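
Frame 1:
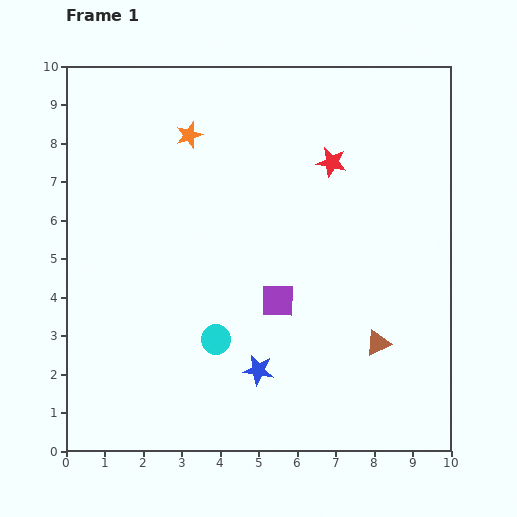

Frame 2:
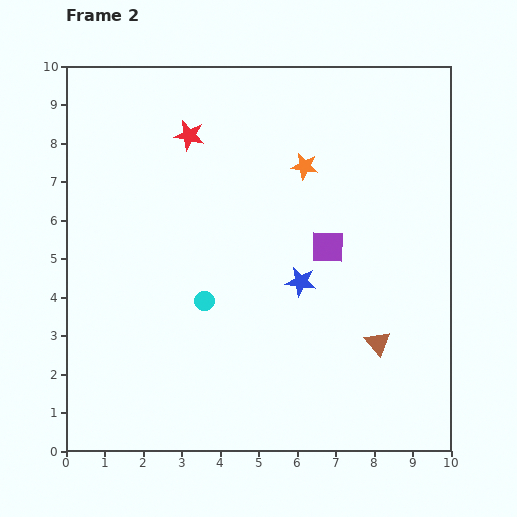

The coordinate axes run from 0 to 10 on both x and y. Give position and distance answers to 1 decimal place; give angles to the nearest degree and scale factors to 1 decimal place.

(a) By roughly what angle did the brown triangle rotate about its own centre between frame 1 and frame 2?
43° counter-clockwise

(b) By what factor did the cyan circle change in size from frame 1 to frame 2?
0.7×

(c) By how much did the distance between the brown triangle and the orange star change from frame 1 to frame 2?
-2.3

Distance in frame 1: 7.3. Distance in frame 2: 5.0.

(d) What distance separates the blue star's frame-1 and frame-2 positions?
2.5

The blue star moved from (5.0, 2.1) to (6.1, 4.4), a distance of √(1.1² + 2.3²) ≈ 2.5.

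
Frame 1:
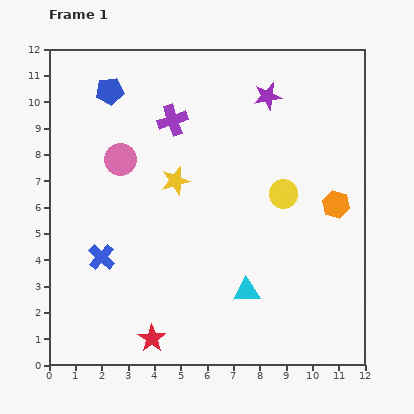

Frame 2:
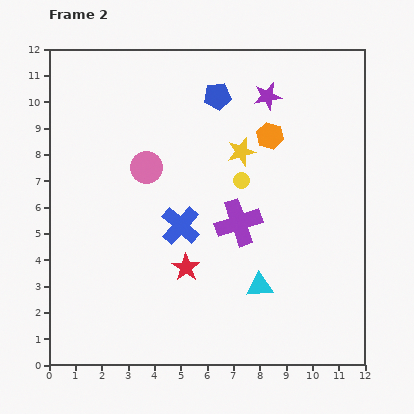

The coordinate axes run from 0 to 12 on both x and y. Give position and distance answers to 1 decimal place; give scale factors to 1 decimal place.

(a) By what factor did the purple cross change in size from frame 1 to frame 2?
1.5×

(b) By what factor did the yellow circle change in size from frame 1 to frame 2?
0.6×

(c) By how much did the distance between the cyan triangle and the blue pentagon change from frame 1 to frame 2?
-1.8

Distance in frame 1: 9.2. Distance in frame 2: 7.4.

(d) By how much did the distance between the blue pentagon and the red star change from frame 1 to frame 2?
-2.9

Distance in frame 1: 9.5. Distance in frame 2: 6.6.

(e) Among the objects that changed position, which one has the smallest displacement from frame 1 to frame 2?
the cyan triangle

(moved 0.5)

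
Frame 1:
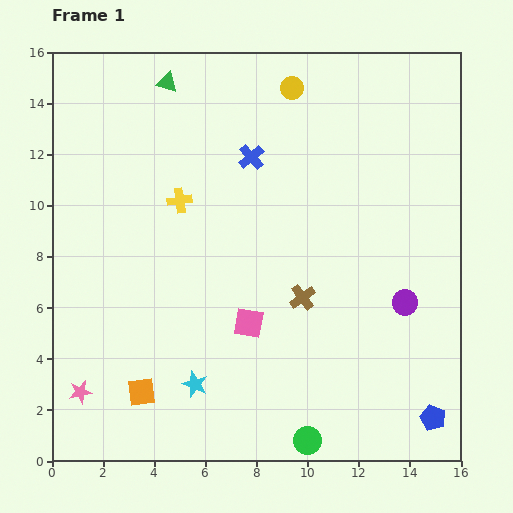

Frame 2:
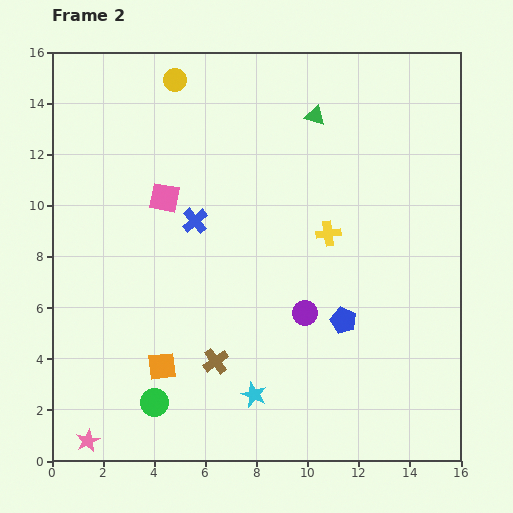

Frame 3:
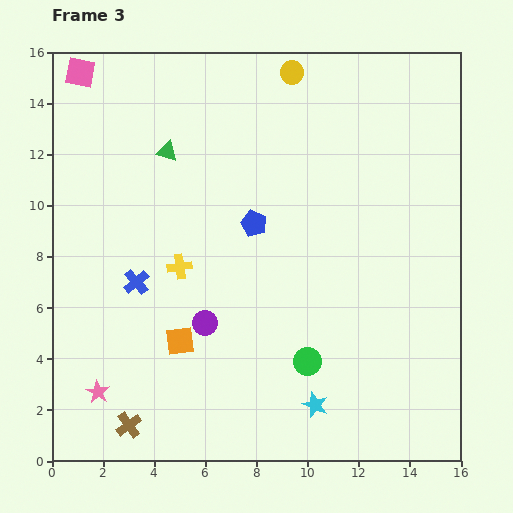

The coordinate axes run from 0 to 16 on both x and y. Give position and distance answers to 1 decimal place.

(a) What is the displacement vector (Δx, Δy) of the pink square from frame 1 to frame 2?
(-3.3, 4.9)

The pink square was at (7.7, 5.4) in frame 1 and (4.4, 10.3) in frame 2.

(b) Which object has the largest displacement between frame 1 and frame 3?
the pink square

(moved 11.8; next 10.3)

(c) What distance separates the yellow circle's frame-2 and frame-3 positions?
4.6

The yellow circle moved from (4.8, 14.9) to (9.4, 15.2), a distance of √(4.6² + 0.3²) ≈ 4.6.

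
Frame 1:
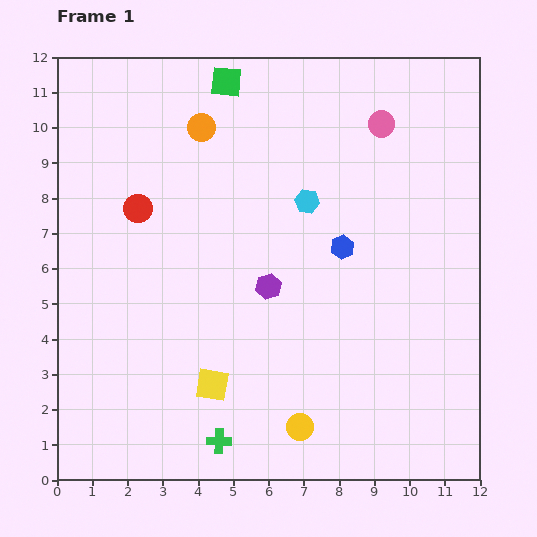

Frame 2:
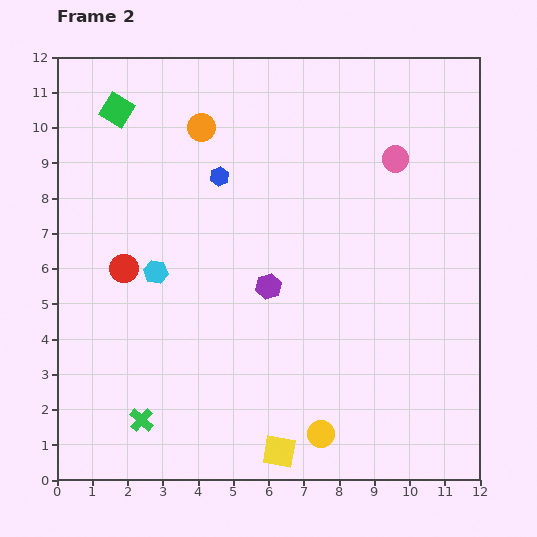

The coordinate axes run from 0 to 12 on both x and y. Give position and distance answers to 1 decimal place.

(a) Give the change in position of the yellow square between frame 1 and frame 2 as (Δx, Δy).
(1.9, -1.9)

The yellow square was at (4.4, 2.7) in frame 1 and (6.3, 0.8) in frame 2.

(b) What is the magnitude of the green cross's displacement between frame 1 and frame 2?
2.3

The green cross moved from (4.6, 1.1) to (2.4, 1.7), a distance of √(2.2² + 0.6²) ≈ 2.3.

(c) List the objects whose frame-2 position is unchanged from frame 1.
the purple hexagon, the orange circle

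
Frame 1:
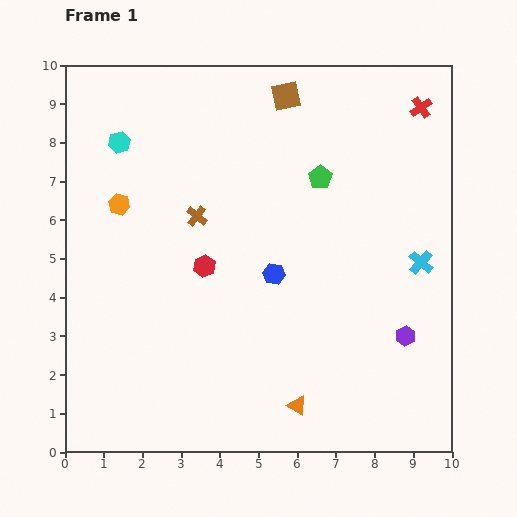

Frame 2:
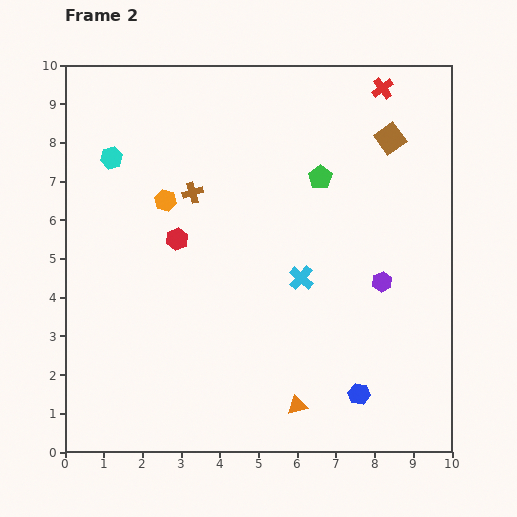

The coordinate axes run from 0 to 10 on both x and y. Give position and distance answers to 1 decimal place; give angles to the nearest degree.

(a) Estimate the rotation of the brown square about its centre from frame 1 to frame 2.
24° counter-clockwise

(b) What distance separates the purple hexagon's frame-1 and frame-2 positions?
1.5

The purple hexagon moved from (8.8, 3.0) to (8.2, 4.4), a distance of √(0.6² + 1.4²) ≈ 1.5.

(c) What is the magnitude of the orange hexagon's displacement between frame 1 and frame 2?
1.2

The orange hexagon moved from (1.4, 6.4) to (2.6, 6.5), a distance of √(1.2² + 0.1²) ≈ 1.2.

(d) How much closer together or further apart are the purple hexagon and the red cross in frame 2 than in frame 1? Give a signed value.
-0.9

Distance in frame 1: 5.9. Distance in frame 2: 5.0.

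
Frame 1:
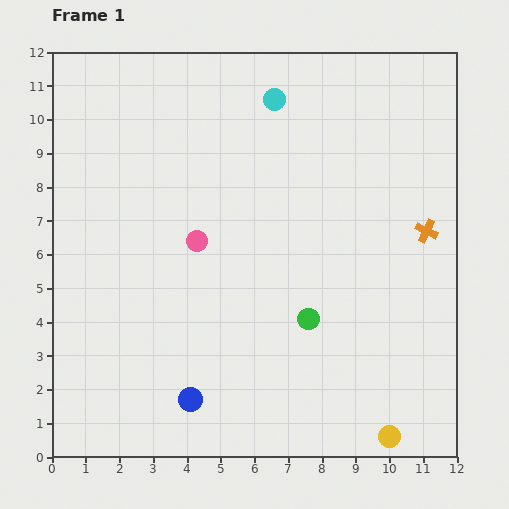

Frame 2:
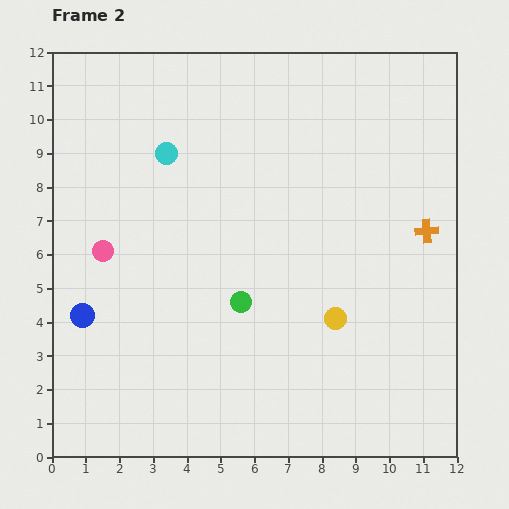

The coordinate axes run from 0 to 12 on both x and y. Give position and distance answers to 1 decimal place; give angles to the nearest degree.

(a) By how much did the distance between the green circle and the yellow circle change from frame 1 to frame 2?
-1.4

Distance in frame 1: 4.2. Distance in frame 2: 2.8.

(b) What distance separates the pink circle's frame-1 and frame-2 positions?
2.8

The pink circle moved from (4.3, 6.4) to (1.5, 6.1), a distance of √(2.8² + 0.3²) ≈ 2.8.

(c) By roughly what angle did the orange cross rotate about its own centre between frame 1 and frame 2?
30° counter-clockwise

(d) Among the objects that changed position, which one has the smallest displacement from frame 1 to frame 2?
the green circle

(moved 2.1)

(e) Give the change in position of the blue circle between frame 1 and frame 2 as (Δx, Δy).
(-3.2, 2.5)

The blue circle was at (4.1, 1.7) in frame 1 and (0.9, 4.2) in frame 2.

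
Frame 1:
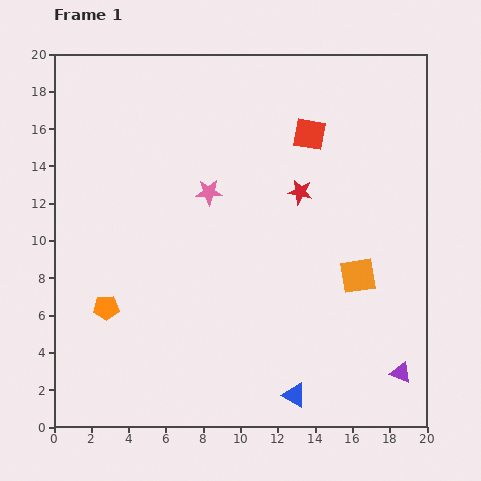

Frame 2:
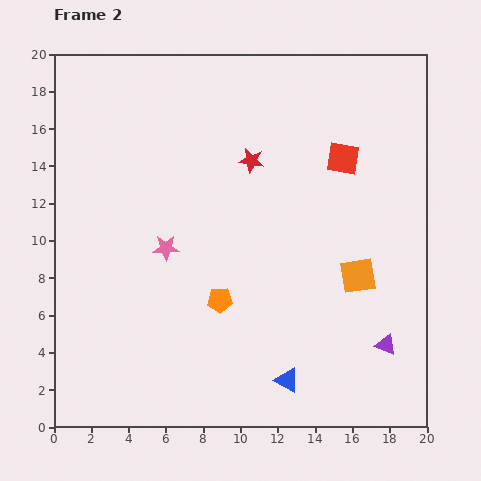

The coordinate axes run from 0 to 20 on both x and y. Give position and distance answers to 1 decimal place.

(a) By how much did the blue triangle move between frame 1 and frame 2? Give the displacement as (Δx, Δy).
(-0.4, 0.8)

The blue triangle was at (12.9, 1.7) in frame 1 and (12.5, 2.5) in frame 2.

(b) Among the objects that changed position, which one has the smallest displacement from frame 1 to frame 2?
the blue triangle

(moved 0.9)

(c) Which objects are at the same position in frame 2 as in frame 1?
the orange square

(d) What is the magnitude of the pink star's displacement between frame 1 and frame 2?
3.8

The pink star moved from (8.3, 12.6) to (6.0, 9.6), a distance of √(2.3² + 3.0²) ≈ 3.8.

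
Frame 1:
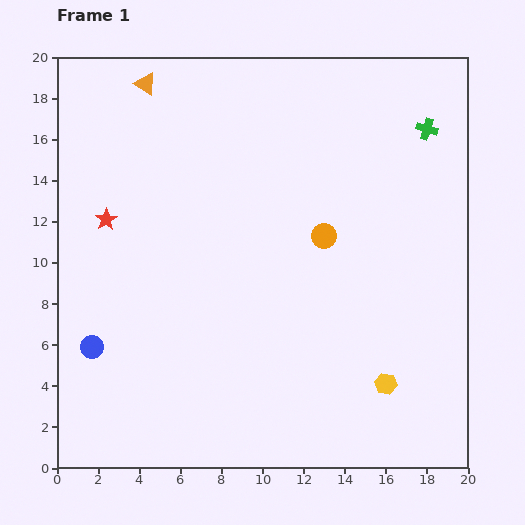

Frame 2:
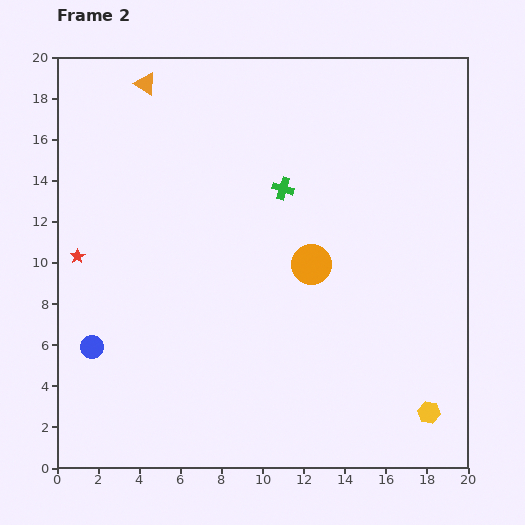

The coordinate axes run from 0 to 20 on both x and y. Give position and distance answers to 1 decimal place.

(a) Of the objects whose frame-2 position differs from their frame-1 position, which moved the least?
the orange circle

(moved 1.5)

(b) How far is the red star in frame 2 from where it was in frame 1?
2.3

The red star moved from (2.4, 12.1) to (1.0, 10.3), a distance of √(1.4² + 1.8²) ≈ 2.3.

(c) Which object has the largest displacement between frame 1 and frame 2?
the green cross

(moved 7.6; next 2.5)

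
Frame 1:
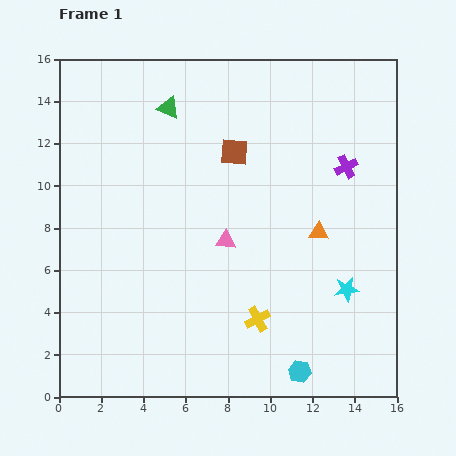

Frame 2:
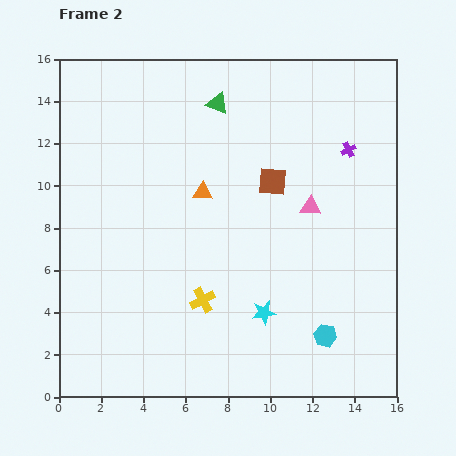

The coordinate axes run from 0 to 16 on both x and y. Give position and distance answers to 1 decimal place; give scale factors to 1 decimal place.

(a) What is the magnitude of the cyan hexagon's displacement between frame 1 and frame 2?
2.1

The cyan hexagon moved from (11.4, 1.2) to (12.6, 2.9), a distance of √(1.2² + 1.7²) ≈ 2.1.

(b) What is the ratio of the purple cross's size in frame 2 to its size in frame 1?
0.7×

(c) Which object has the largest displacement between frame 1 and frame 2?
the orange triangle

(moved 5.8; next 4.3)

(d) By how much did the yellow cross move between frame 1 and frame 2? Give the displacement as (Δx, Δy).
(-2.6, 0.9)

The yellow cross was at (9.4, 3.7) in frame 1 and (6.8, 4.6) in frame 2.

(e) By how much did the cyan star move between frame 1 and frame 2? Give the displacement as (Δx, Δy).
(-3.9, -1.1)

The cyan star was at (13.6, 5.1) in frame 1 and (9.7, 4.0) in frame 2.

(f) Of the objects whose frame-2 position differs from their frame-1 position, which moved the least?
the purple cross

(moved 0.8)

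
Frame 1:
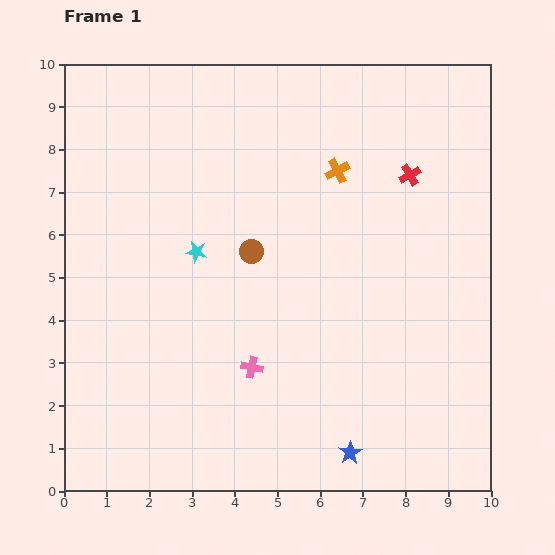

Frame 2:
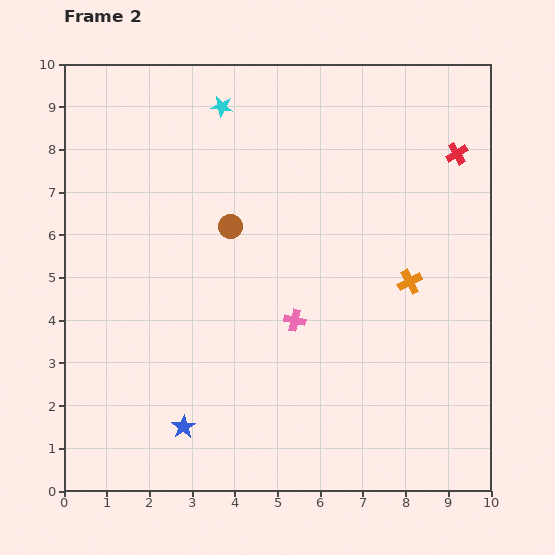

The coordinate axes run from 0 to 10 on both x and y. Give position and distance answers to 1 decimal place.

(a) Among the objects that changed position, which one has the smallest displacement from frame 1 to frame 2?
the brown circle

(moved 0.8)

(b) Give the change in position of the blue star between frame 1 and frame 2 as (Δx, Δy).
(-3.9, 0.6)

The blue star was at (6.7, 0.9) in frame 1 and (2.8, 1.5) in frame 2.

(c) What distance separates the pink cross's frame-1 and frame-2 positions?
1.5

The pink cross moved from (4.4, 2.9) to (5.4, 4.0), a distance of √(1.0² + 1.1²) ≈ 1.5.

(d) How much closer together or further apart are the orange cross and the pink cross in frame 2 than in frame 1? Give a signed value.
-2.2

Distance in frame 1: 5.0. Distance in frame 2: 2.8.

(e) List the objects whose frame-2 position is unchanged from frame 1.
none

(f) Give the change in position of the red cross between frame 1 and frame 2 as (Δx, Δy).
(1.1, 0.5)

The red cross was at (8.1, 7.4) in frame 1 and (9.2, 7.9) in frame 2.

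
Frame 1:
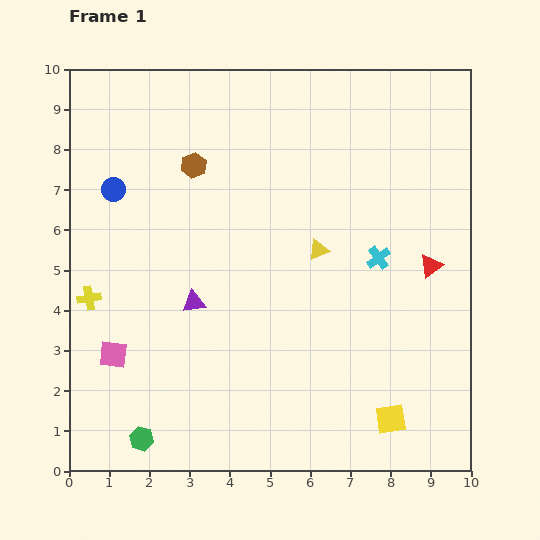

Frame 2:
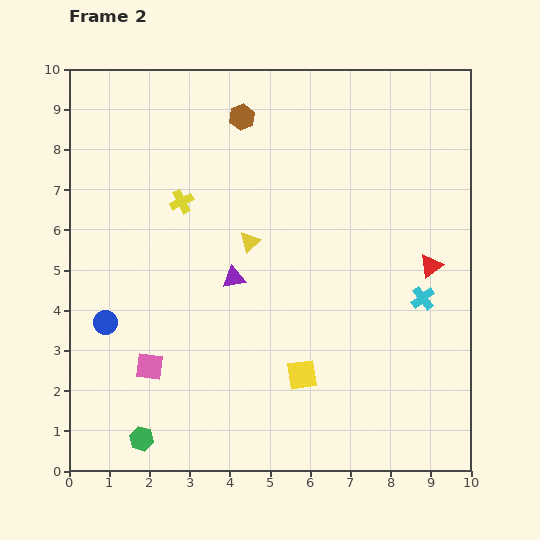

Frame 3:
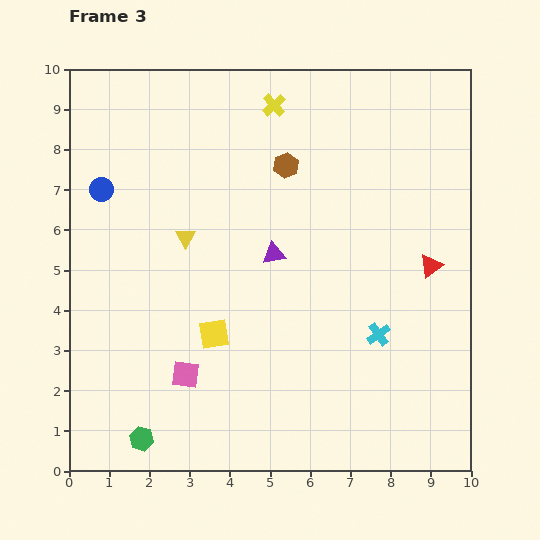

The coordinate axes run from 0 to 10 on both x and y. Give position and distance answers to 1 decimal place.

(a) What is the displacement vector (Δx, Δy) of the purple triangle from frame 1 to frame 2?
(1.0, 0.6)

The purple triangle was at (3.1, 4.2) in frame 1 and (4.1, 4.8) in frame 2.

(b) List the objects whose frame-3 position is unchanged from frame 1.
the red triangle, the green hexagon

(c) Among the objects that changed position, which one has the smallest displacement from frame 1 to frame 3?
the blue circle

(moved 0.3)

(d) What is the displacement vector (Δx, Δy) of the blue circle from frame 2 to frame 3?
(-0.1, 3.3)

The blue circle was at (0.9, 3.7) in frame 2 and (0.8, 7.0) in frame 3.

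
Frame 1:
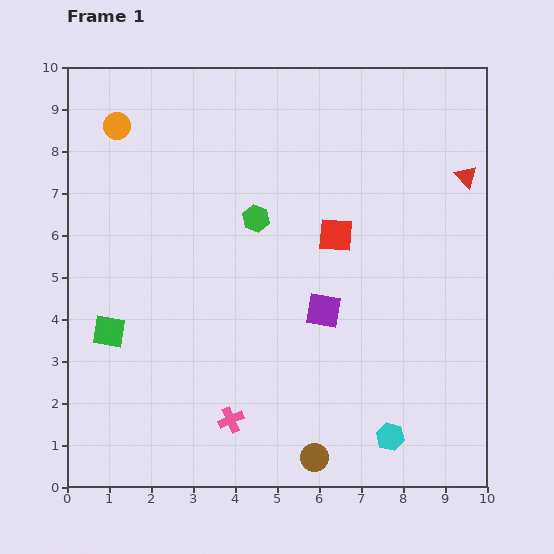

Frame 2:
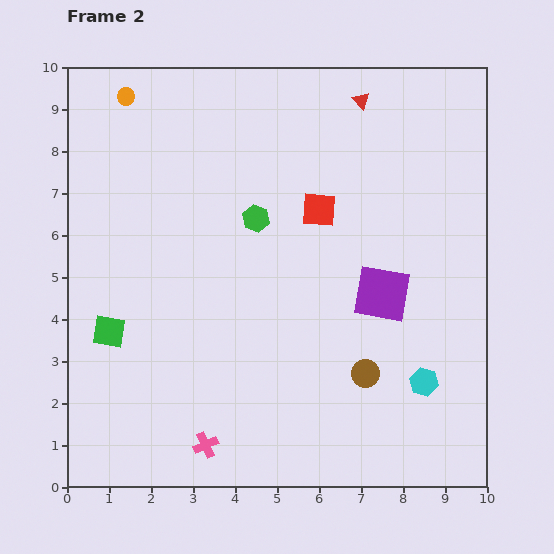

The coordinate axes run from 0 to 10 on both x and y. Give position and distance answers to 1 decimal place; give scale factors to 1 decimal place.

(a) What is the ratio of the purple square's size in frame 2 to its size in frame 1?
1.6×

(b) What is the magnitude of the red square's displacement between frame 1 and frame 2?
0.7

The red square moved from (6.4, 6.0) to (6.0, 6.6), a distance of √(0.4² + 0.6²) ≈ 0.7.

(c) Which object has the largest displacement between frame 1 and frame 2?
the red triangle

(moved 3.1; next 2.3)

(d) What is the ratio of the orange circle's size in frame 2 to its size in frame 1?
0.7×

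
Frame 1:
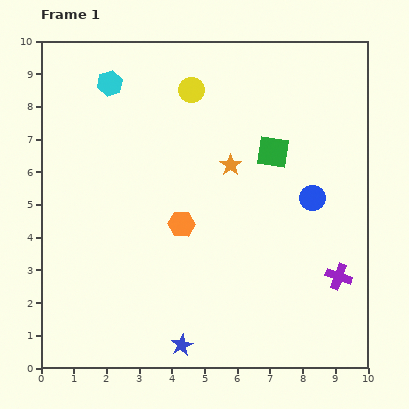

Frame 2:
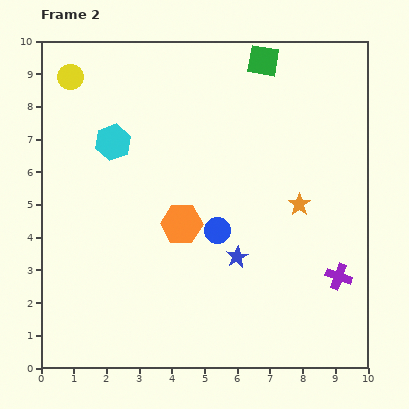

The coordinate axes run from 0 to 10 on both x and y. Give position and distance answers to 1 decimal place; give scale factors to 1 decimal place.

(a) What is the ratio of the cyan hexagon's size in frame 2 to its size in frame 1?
1.4×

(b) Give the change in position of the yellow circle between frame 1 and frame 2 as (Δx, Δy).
(-3.7, 0.4)

The yellow circle was at (4.6, 8.5) in frame 1 and (0.9, 8.9) in frame 2.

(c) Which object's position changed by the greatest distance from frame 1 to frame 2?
the yellow circle

(moved 3.7; next 3.2)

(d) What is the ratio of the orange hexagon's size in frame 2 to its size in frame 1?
1.6×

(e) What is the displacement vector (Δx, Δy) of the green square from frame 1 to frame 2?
(-0.3, 2.8)

The green square was at (7.1, 6.6) in frame 1 and (6.8, 9.4) in frame 2.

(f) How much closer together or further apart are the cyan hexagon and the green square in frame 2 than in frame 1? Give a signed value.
-0.2

Distance in frame 1: 5.4. Distance in frame 2: 5.2.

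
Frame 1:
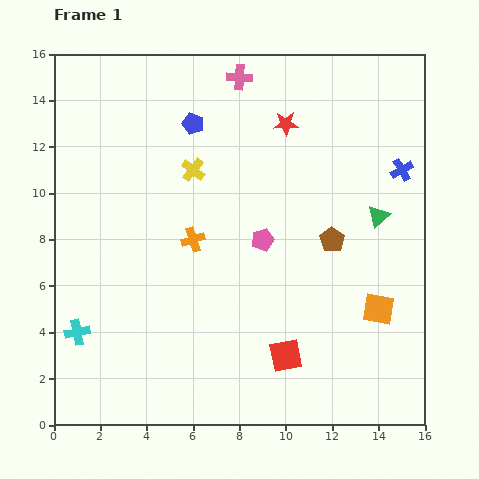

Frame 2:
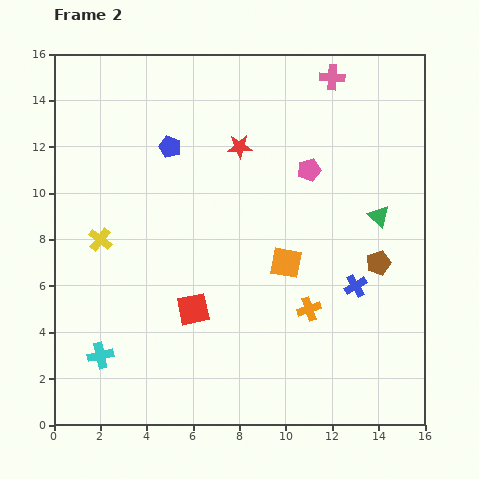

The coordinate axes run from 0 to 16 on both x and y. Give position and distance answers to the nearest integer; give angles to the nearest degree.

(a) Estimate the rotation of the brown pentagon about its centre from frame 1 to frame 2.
18° clockwise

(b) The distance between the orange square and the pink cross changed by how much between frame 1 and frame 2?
-4

Distance in frame 1: 12. Distance in frame 2: 8.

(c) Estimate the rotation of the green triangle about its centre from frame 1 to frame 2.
34° counter-clockwise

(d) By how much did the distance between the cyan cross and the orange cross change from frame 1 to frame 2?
+3

Distance in frame 1: 6. Distance in frame 2: 9.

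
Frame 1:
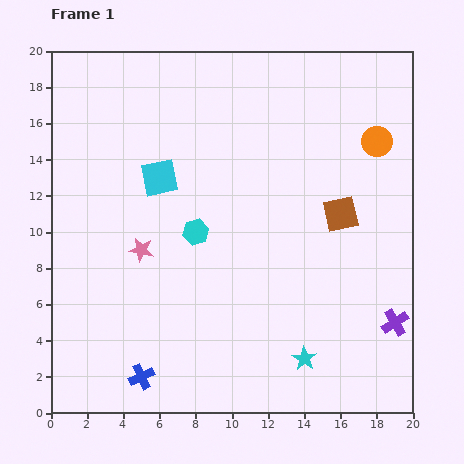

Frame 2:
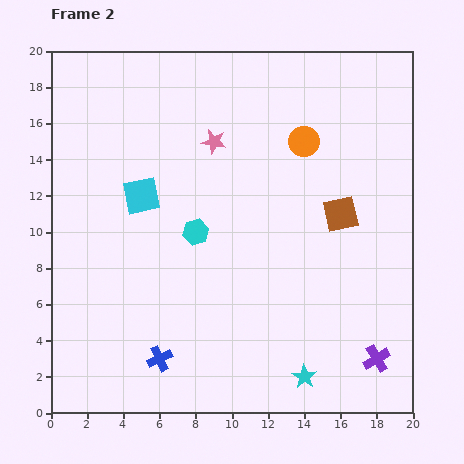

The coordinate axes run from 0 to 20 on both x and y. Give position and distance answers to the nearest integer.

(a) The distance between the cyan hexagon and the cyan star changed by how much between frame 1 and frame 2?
+1

Distance in frame 1: 9. Distance in frame 2: 10.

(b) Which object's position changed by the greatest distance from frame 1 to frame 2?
the pink star

(moved 7; next 4)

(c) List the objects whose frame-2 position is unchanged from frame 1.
the cyan hexagon, the brown square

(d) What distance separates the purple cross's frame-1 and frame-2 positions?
2

The purple cross moved from (19, 5) to (18, 3), a distance of √(1² + 2²) ≈ 2.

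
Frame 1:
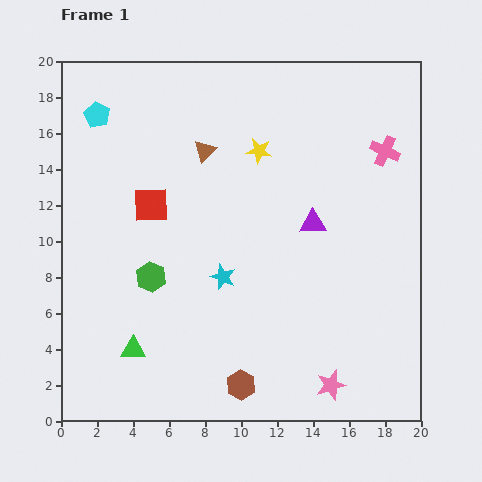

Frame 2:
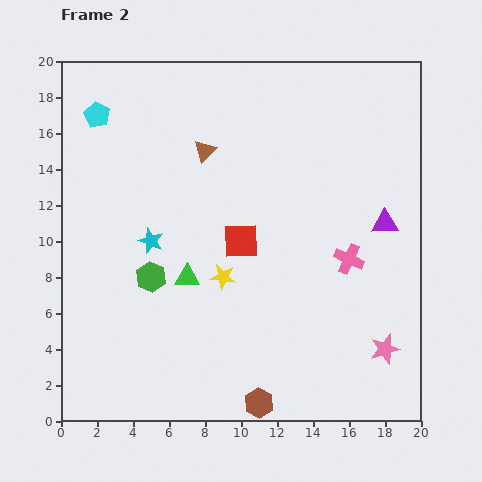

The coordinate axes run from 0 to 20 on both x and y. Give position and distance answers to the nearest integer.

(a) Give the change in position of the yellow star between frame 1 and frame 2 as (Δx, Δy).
(-2, -7)

The yellow star was at (11, 15) in frame 1 and (9, 8) in frame 2.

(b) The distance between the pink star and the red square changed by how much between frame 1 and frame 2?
-4

Distance in frame 1: 14. Distance in frame 2: 10.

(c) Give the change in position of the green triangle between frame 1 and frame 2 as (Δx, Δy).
(3, 4)

The green triangle was at (4, 4) in frame 1 and (7, 8) in frame 2.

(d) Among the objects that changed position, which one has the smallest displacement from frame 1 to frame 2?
the brown hexagon

(moved 1)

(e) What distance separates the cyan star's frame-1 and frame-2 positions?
4

The cyan star moved from (9, 8) to (5, 10), a distance of √(4² + 2²) ≈ 4.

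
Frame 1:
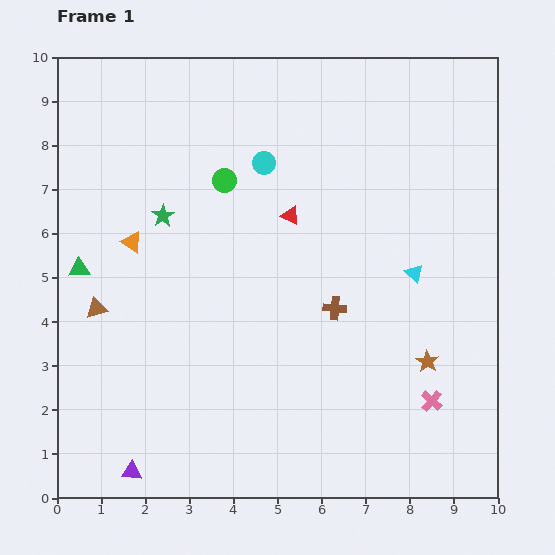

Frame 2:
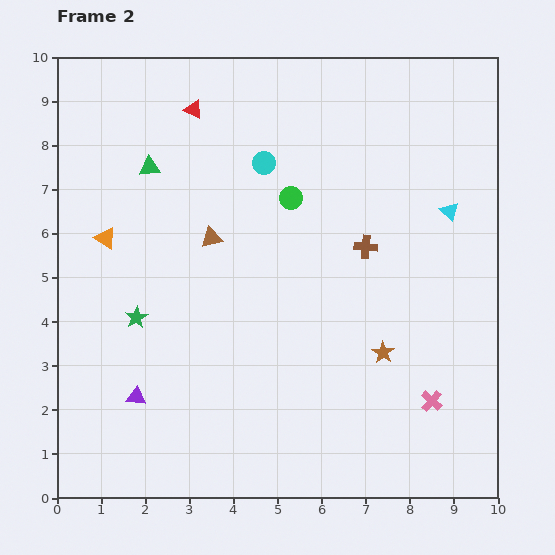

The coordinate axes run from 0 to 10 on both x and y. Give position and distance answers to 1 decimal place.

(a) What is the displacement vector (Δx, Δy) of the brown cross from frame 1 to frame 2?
(0.7, 1.4)

The brown cross was at (6.3, 4.3) in frame 1 and (7.0, 5.7) in frame 2.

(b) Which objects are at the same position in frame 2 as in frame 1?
the cyan circle, the pink cross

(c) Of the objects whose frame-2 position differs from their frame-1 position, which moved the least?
the orange triangle

(moved 0.6)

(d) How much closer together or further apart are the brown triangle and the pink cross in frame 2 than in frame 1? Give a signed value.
-1.7

Distance in frame 1: 7.9. Distance in frame 2: 6.2.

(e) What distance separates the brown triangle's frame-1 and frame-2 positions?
3.1

The brown triangle moved from (0.9, 4.3) to (3.5, 5.9), a distance of √(2.6² + 1.6²) ≈ 3.1.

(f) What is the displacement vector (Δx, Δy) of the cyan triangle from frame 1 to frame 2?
(0.8, 1.4)

The cyan triangle was at (8.1, 5.1) in frame 1 and (8.9, 6.5) in frame 2.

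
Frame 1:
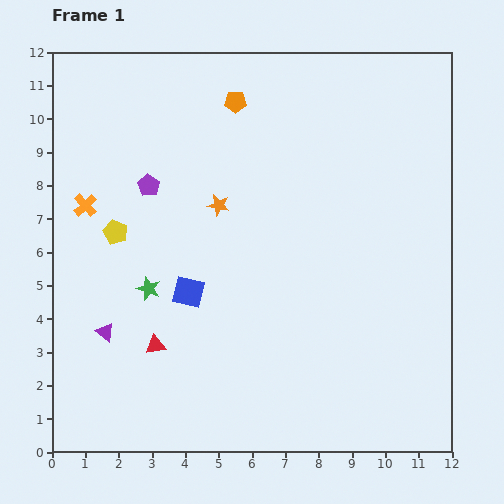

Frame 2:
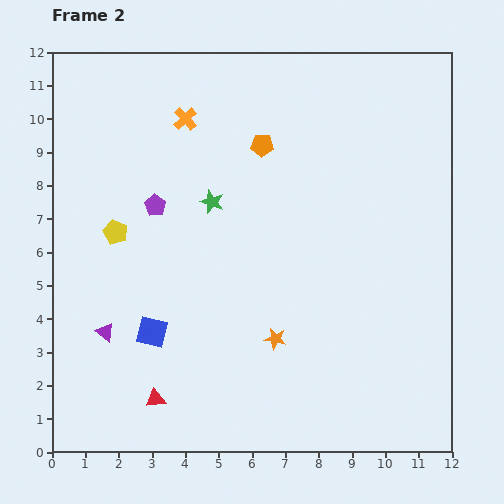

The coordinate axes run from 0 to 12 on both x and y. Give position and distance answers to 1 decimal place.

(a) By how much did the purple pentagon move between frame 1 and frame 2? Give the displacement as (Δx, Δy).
(0.2, -0.6)

The purple pentagon was at (2.9, 8.0) in frame 1 and (3.1, 7.4) in frame 2.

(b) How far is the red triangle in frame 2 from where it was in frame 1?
1.6

The red triangle moved from (3.1, 3.2) to (3.1, 1.6), a distance of √(0.0² + 1.6²) ≈ 1.6.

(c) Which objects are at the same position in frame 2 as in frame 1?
the yellow pentagon, the purple triangle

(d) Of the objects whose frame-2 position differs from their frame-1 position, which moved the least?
the purple pentagon

(moved 0.6)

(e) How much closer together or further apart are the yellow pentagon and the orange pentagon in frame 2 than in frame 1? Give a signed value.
-0.2

Distance in frame 1: 5.3. Distance in frame 2: 5.1.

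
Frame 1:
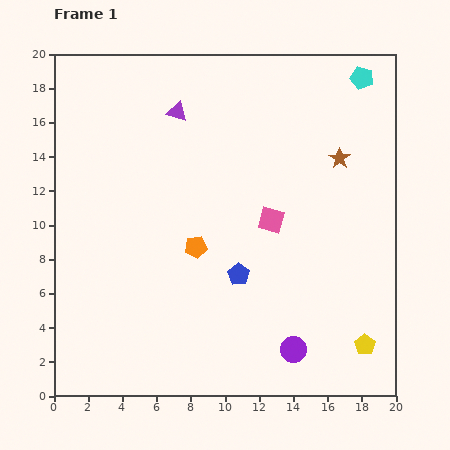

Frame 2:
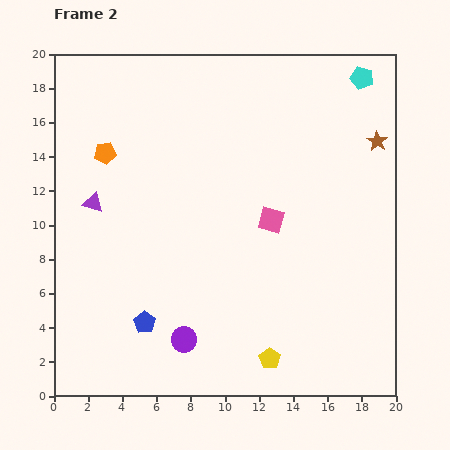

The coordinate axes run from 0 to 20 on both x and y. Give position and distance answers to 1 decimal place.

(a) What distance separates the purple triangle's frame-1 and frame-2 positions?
7.2

The purple triangle moved from (7.2, 16.6) to (2.3, 11.3), a distance of √(4.9² + 5.3²) ≈ 7.2.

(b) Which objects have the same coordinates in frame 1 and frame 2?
the cyan pentagon, the pink square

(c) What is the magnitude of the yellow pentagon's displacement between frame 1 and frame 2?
5.7

The yellow pentagon moved from (18.2, 3.0) to (12.6, 2.2), a distance of √(5.6² + 0.8²) ≈ 5.7.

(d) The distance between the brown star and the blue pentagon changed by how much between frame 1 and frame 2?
+8.2

Distance in frame 1: 9.0. Distance in frame 2: 17.2.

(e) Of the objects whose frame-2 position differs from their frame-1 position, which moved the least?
the brown star

(moved 2.4)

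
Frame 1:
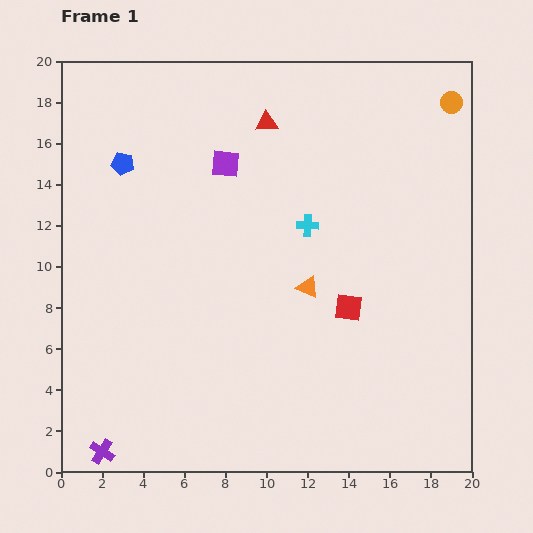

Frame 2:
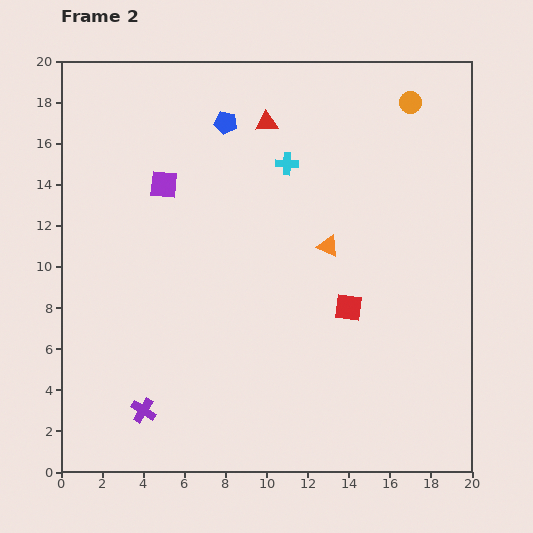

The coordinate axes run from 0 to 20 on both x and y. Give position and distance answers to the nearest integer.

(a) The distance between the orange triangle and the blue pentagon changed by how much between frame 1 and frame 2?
-3

Distance in frame 1: 11. Distance in frame 2: 8.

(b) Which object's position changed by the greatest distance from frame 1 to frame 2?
the blue pentagon

(moved 5; next 3)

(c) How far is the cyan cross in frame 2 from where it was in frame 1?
3

The cyan cross moved from (12, 12) to (11, 15), a distance of √(1² + 3²) ≈ 3.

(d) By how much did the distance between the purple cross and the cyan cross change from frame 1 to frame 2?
-1

Distance in frame 1: 15. Distance in frame 2: 14.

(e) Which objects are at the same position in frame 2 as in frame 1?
the red square, the red triangle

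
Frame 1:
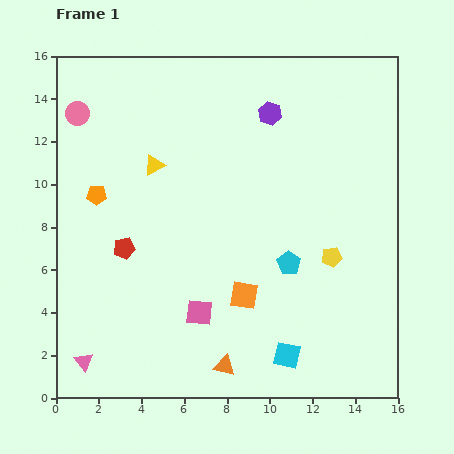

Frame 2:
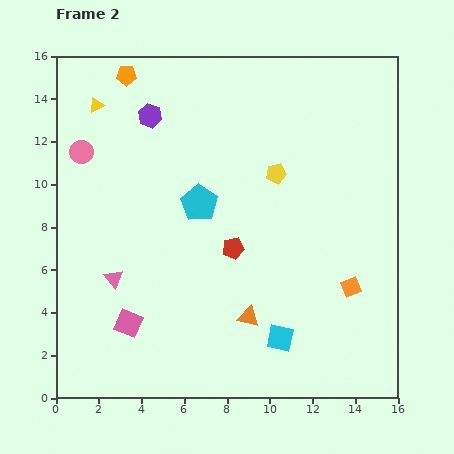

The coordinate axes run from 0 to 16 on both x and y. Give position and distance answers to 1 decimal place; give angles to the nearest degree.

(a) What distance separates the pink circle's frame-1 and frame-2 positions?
1.8

The pink circle moved from (1.0, 13.3) to (1.2, 11.5), a distance of √(0.2² + 1.8²) ≈ 1.8.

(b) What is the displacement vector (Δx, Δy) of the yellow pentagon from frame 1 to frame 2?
(-2.6, 3.9)

The yellow pentagon was at (12.9, 6.6) in frame 1 and (10.3, 10.5) in frame 2.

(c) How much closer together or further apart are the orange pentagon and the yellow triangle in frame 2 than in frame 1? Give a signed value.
-1.0

Distance in frame 1: 3.0. Distance in frame 2: 2.0.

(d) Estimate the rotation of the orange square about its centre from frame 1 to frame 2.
32° counter-clockwise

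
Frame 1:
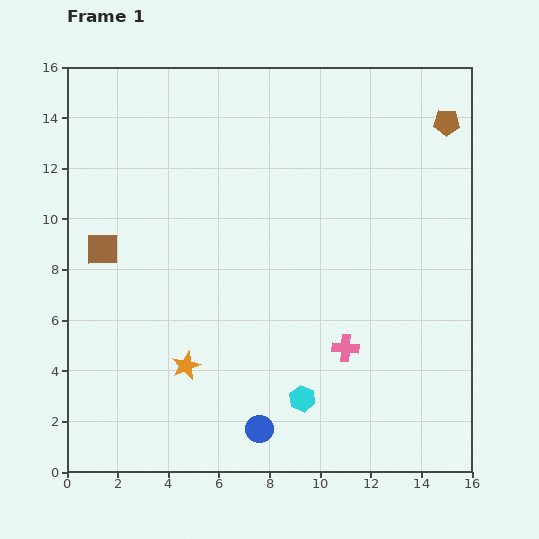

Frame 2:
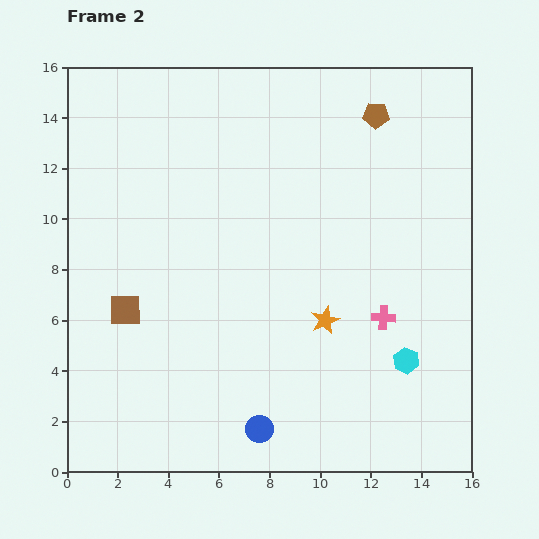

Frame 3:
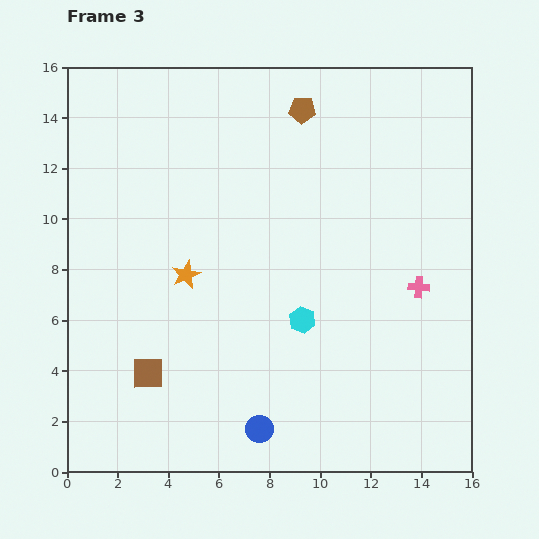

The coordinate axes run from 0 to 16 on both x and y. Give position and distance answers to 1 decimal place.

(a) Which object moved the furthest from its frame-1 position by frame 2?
the orange star

(moved 5.8; next 4.4)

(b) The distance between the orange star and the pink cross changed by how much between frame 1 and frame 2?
-4.0

Distance in frame 1: 6.3. Distance in frame 2: 2.3.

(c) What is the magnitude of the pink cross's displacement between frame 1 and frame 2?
1.9

The pink cross moved from (11.0, 4.9) to (12.5, 6.1), a distance of √(1.5² + 1.2²) ≈ 1.9.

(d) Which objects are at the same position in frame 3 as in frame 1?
the blue circle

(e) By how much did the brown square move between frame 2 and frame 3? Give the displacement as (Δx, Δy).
(0.9, -2.5)

The brown square was at (2.3, 6.4) in frame 2 and (3.2, 3.9) in frame 3.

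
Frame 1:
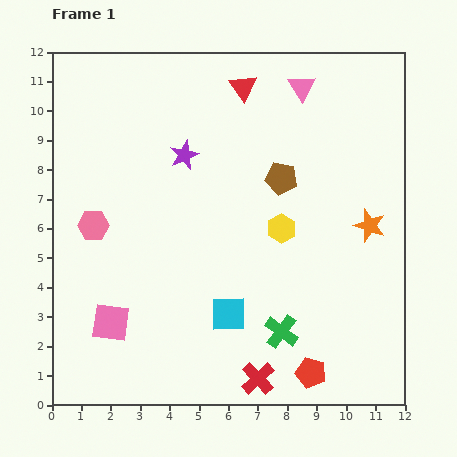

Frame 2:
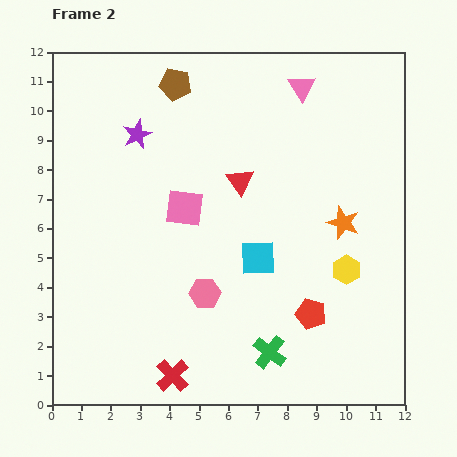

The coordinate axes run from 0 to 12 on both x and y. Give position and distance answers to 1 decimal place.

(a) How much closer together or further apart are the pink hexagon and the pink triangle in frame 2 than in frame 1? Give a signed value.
-0.8

Distance in frame 1: 8.5. Distance in frame 2: 7.7.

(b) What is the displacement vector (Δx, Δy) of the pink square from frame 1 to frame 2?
(2.5, 3.9)

The pink square was at (2.0, 2.8) in frame 1 and (4.5, 6.7) in frame 2.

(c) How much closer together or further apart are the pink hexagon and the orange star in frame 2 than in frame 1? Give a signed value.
-4.1

Distance in frame 1: 9.4. Distance in frame 2: 5.3.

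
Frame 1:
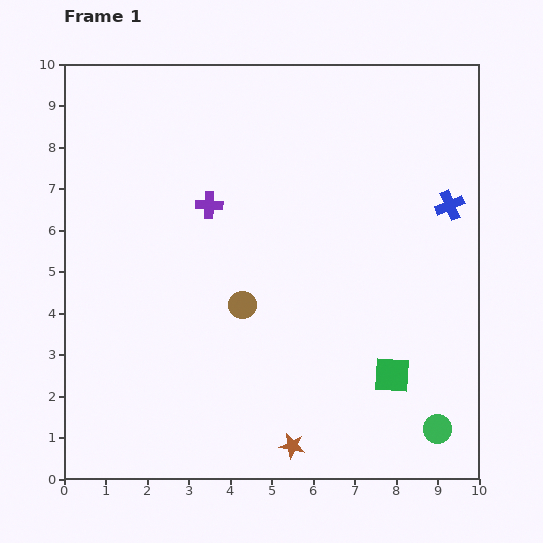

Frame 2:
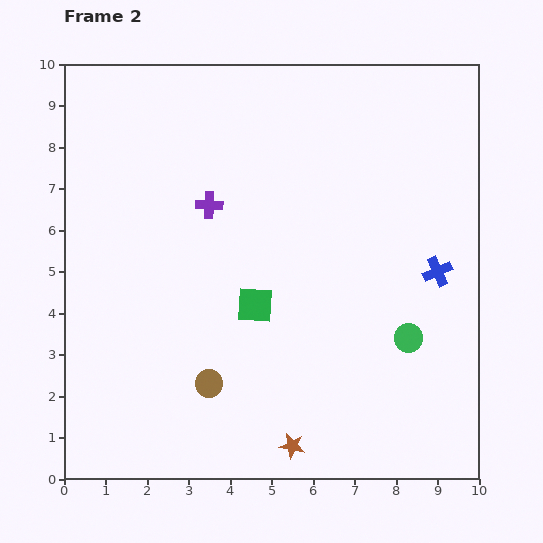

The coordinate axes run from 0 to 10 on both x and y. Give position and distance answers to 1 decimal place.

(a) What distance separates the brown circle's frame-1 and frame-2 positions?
2.1

The brown circle moved from (4.3, 4.2) to (3.5, 2.3), a distance of √(0.8² + 1.9²) ≈ 2.1.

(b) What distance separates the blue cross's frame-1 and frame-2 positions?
1.6

The blue cross moved from (9.3, 6.6) to (9.0, 5.0), a distance of √(0.3² + 1.6²) ≈ 1.6.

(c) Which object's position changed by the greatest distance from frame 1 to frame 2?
the green square

(moved 3.7; next 2.3)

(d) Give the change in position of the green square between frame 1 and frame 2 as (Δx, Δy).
(-3.3, 1.7)

The green square was at (7.9, 2.5) in frame 1 and (4.6, 4.2) in frame 2.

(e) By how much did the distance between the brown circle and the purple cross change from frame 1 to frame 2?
+1.8

Distance in frame 1: 2.5. Distance in frame 2: 4.3.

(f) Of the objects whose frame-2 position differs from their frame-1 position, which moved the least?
the blue cross

(moved 1.6)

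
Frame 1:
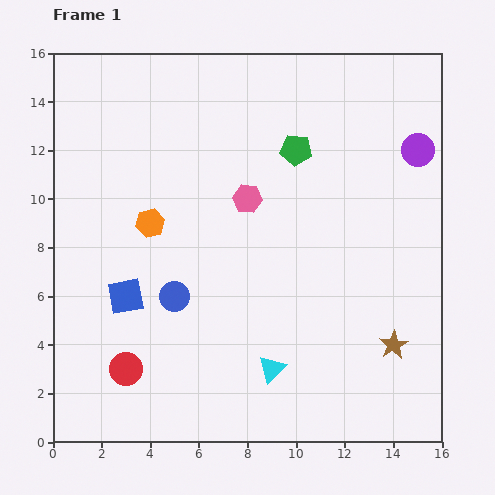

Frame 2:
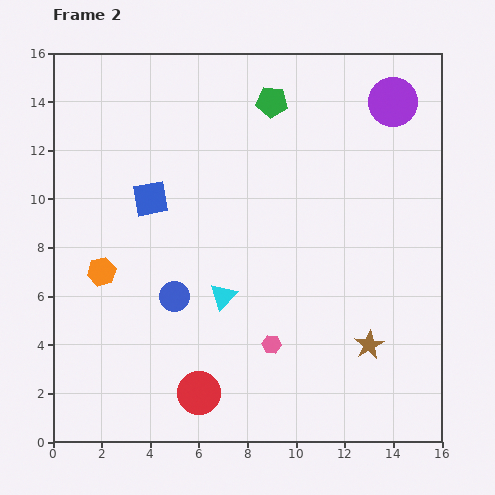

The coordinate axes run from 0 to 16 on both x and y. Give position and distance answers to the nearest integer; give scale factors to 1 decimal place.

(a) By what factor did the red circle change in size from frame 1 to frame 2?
1.3×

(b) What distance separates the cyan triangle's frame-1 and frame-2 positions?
4

The cyan triangle moved from (9, 3) to (7, 6), a distance of √(2² + 3²) ≈ 4.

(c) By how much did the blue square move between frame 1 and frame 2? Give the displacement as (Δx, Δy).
(1, 4)

The blue square was at (3, 6) in frame 1 and (4, 10) in frame 2.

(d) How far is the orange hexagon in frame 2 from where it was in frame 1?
3

The orange hexagon moved from (4, 9) to (2, 7), a distance of √(2² + 2²) ≈ 3.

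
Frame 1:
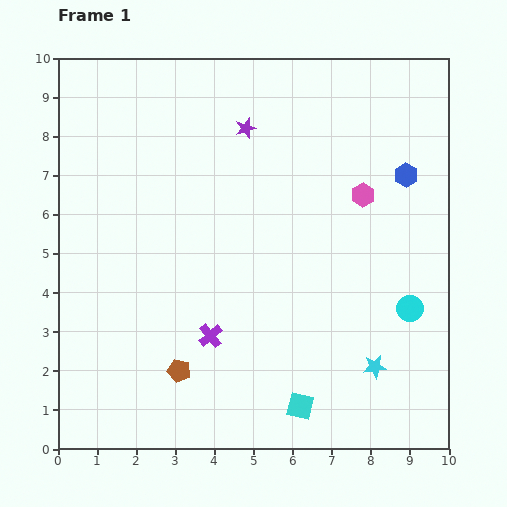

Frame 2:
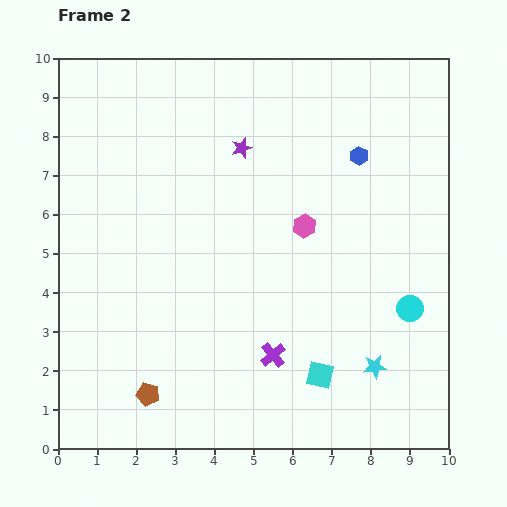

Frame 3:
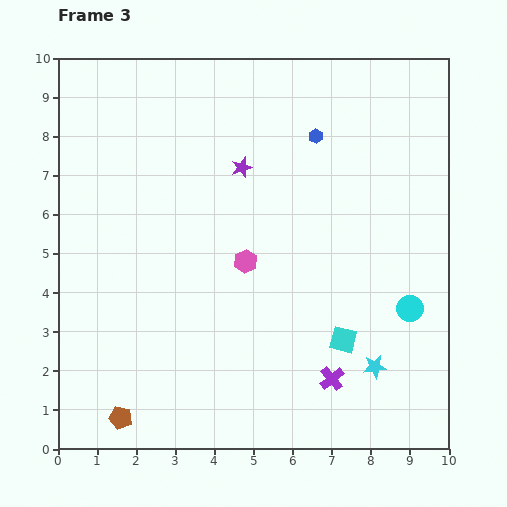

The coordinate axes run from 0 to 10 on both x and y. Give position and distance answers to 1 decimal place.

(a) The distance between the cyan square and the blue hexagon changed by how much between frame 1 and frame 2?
-0.8

Distance in frame 1: 6.5. Distance in frame 2: 5.7.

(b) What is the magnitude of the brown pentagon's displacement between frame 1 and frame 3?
1.9

The brown pentagon moved from (3.1, 2.0) to (1.6, 0.8), a distance of √(1.5² + 1.2²) ≈ 1.9.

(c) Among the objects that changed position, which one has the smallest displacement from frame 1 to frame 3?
the purple star

(moved 1.0)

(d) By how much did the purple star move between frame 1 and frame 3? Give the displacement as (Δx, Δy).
(-0.1, -1.0)

The purple star was at (4.8, 8.2) in frame 1 and (4.7, 7.2) in frame 3.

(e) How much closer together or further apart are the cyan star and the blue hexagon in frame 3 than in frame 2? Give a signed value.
+0.7

Distance in frame 2: 5.4. Distance in frame 3: 6.1.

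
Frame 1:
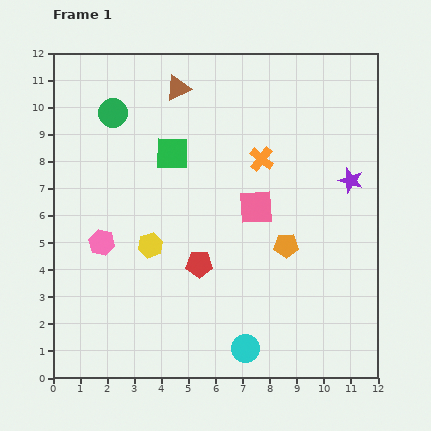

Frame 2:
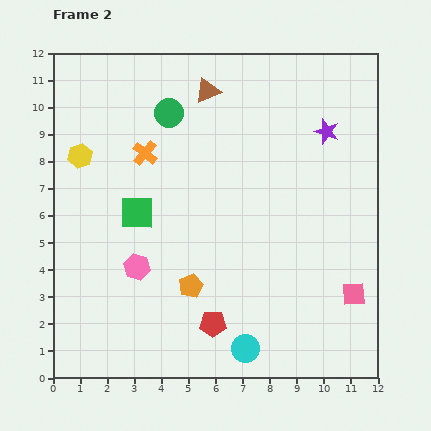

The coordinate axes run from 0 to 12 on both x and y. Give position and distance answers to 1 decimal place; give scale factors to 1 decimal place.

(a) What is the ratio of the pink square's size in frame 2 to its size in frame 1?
0.7×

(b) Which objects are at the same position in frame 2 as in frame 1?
the cyan circle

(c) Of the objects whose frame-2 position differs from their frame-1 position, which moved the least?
the brown triangle

(moved 1.1)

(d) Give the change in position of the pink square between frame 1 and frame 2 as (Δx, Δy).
(3.6, -3.2)

The pink square was at (7.5, 6.3) in frame 1 and (11.1, 3.1) in frame 2.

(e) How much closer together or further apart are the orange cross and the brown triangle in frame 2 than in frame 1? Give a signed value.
-0.7

Distance in frame 1: 4.0. Distance in frame 2: 3.3.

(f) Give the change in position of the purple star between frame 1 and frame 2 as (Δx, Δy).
(-0.9, 1.8)

The purple star was at (11.0, 7.3) in frame 1 and (10.1, 9.1) in frame 2.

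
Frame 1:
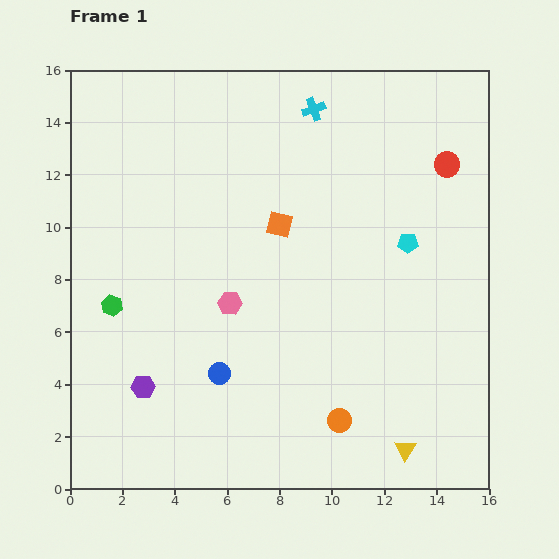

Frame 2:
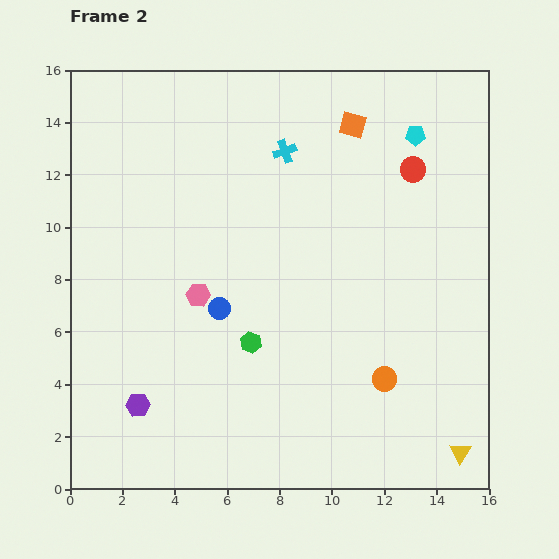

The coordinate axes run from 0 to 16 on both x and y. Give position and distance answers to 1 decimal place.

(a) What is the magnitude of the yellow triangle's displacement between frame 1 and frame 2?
2.1

The yellow triangle moved from (12.8, 1.5) to (14.9, 1.4), a distance of √(2.1² + 0.1²) ≈ 2.1.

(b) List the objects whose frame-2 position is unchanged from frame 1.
none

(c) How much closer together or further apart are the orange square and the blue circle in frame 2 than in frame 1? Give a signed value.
+2.6

Distance in frame 1: 6.1. Distance in frame 2: 8.7.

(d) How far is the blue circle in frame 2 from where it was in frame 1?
2.5

The blue circle moved from (5.7, 4.4) to (5.7, 6.9), a distance of √(0.0² + 2.5²) ≈ 2.5.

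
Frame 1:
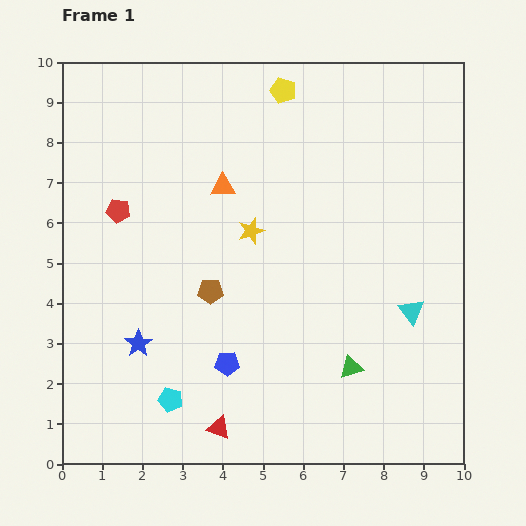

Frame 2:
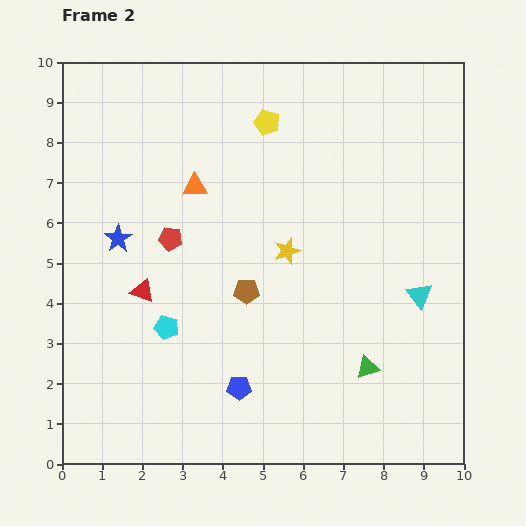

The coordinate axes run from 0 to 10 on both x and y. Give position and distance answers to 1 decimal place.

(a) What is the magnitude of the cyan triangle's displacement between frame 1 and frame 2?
0.4

The cyan triangle moved from (8.7, 3.8) to (8.9, 4.2), a distance of √(0.2² + 0.4²) ≈ 0.4.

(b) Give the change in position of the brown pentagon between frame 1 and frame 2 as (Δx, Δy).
(0.9, 0.0)

The brown pentagon was at (3.7, 4.3) in frame 1 and (4.6, 4.3) in frame 2.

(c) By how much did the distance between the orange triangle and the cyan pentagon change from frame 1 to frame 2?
-1.9

Distance in frame 1: 5.5. Distance in frame 2: 3.6.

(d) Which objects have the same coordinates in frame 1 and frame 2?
none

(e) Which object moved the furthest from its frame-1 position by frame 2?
the red triangle

(moved 3.9; next 2.6)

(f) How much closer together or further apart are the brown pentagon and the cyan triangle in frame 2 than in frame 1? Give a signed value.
-0.7

Distance in frame 1: 5.0. Distance in frame 2: 4.3.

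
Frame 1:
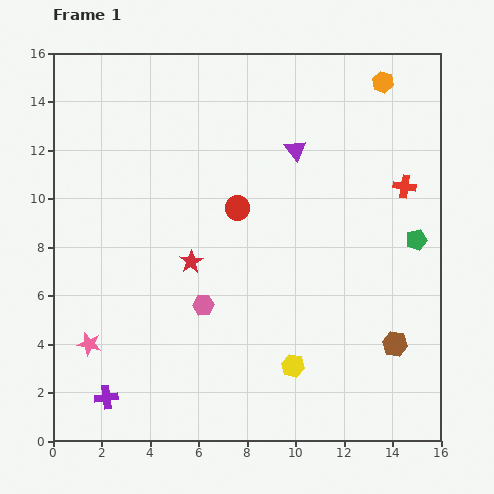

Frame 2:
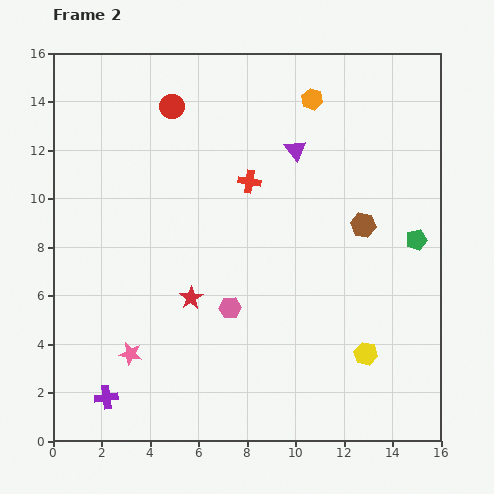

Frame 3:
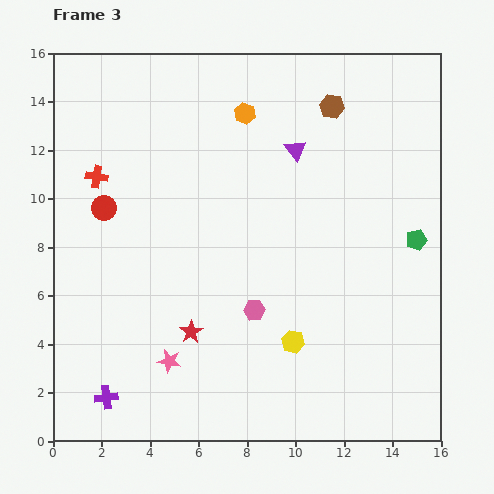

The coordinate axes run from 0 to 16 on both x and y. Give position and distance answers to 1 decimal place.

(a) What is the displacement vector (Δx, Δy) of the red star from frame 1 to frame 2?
(0.0, -1.5)

The red star was at (5.7, 7.4) in frame 1 and (5.7, 5.9) in frame 2.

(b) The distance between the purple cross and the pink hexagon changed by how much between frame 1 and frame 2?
+0.8

Distance in frame 1: 5.5. Distance in frame 2: 6.3.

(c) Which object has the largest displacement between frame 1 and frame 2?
the red cross

(moved 6.4; next 5.1)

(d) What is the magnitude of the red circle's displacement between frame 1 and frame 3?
5.5

The red circle moved from (7.6, 9.6) to (2.1, 9.6), a distance of √(5.5² + 0.0²) ≈ 5.5.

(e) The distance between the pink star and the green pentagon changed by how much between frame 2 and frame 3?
-1.3

Distance in frame 2: 12.7. Distance in frame 3: 11.4.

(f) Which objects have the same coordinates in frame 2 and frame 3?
the purple cross, the purple triangle, the green pentagon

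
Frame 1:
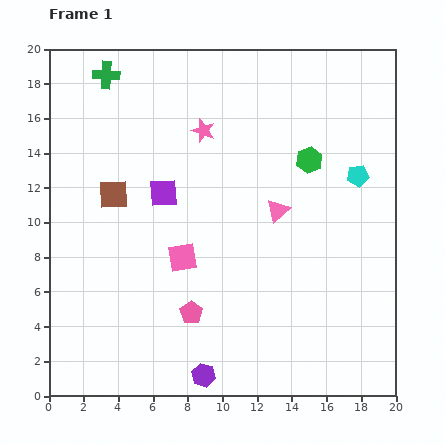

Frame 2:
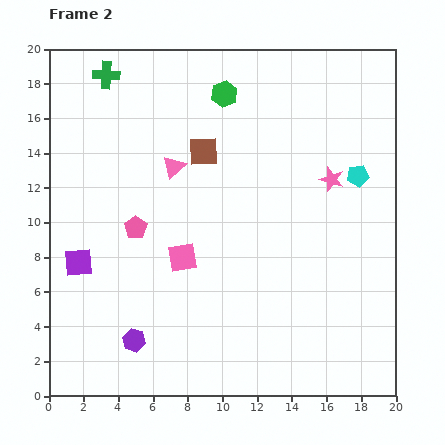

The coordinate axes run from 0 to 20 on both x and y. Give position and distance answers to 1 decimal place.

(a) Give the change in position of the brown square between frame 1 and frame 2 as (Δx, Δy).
(5.2, 2.5)

The brown square was at (3.7, 11.6) in frame 1 and (8.9, 14.1) in frame 2.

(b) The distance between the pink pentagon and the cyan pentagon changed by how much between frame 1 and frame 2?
+0.7

Distance in frame 1: 12.4. Distance in frame 2: 13.1.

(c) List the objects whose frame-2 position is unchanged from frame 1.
the pink square, the cyan pentagon, the green cross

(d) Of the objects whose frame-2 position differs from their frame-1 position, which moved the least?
the purple hexagon

(moved 4.5)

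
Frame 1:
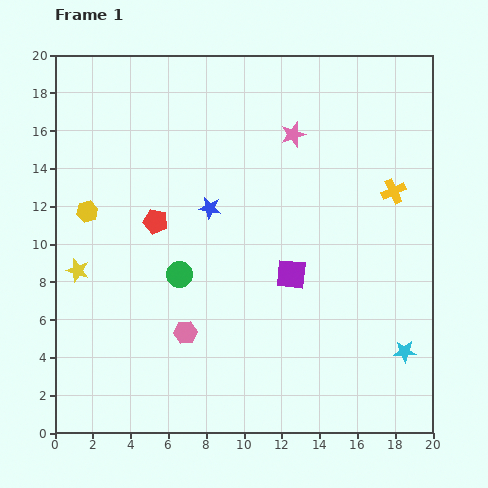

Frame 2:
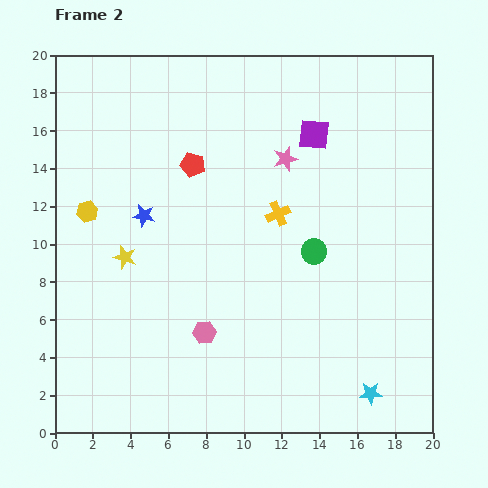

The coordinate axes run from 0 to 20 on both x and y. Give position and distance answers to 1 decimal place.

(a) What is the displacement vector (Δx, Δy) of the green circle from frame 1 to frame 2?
(7.1, 1.2)

The green circle was at (6.6, 8.4) in frame 1 and (13.7, 9.6) in frame 2.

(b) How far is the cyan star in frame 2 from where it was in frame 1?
2.8

The cyan star moved from (18.5, 4.3) to (16.7, 2.1), a distance of √(1.8² + 2.2²) ≈ 2.8.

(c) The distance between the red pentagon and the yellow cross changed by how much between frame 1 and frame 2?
-7.5

Distance in frame 1: 12.7. Distance in frame 2: 5.2.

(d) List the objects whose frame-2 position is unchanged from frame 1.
the yellow hexagon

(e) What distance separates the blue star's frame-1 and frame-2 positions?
3.5

The blue star moved from (8.2, 11.9) to (4.7, 11.5), a distance of √(3.5² + 0.4²) ≈ 3.5.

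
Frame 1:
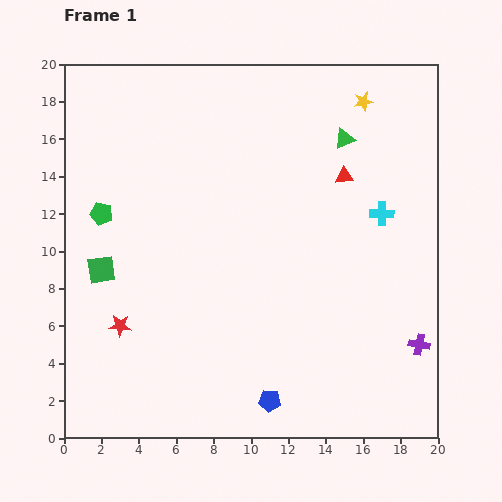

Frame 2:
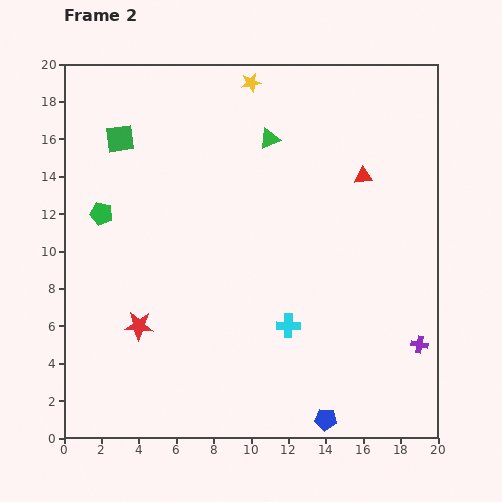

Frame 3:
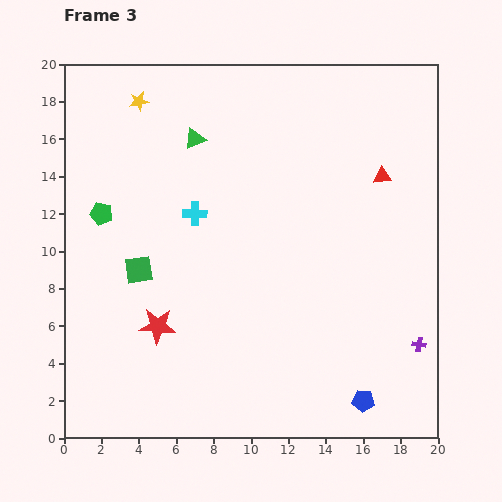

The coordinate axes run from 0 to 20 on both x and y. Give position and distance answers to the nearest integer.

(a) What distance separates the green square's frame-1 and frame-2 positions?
7

The green square moved from (2, 9) to (3, 16), a distance of √(1² + 7²) ≈ 7.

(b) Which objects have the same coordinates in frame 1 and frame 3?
the green pentagon, the purple cross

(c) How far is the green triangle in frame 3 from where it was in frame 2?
4

The green triangle moved from (11, 16) to (7, 16), a distance of √(4² + 0²) ≈ 4.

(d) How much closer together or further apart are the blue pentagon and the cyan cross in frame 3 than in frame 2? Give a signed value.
+8

Distance in frame 2: 5. Distance in frame 3: 13.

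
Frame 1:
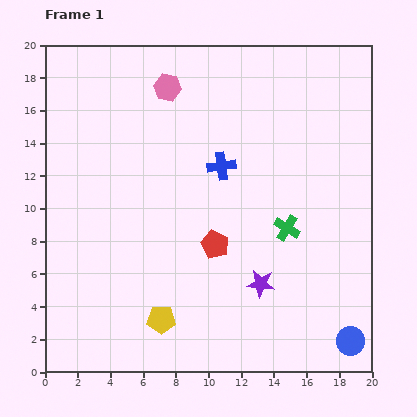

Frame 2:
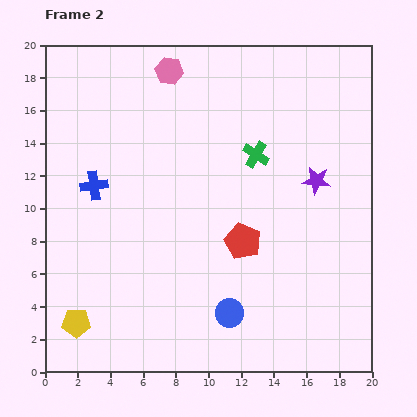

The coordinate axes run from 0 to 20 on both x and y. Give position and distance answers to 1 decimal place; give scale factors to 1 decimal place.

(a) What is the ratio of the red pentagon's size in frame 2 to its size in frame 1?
1.3×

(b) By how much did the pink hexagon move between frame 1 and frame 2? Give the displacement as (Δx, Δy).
(0.1, 1.0)

The pink hexagon was at (7.5, 17.4) in frame 1 and (7.6, 18.4) in frame 2.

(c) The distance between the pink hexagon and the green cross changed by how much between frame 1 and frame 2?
-3.9

Distance in frame 1: 11.3. Distance in frame 2: 7.4.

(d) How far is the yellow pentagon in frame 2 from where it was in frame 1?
5.2

The yellow pentagon moved from (7.1, 3.2) to (1.9, 3.0), a distance of √(5.2² + 0.2²) ≈ 5.2.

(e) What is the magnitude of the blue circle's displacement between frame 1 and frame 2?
7.6

The blue circle moved from (18.7, 1.9) to (11.3, 3.6), a distance of √(7.4² + 1.7²) ≈ 7.6.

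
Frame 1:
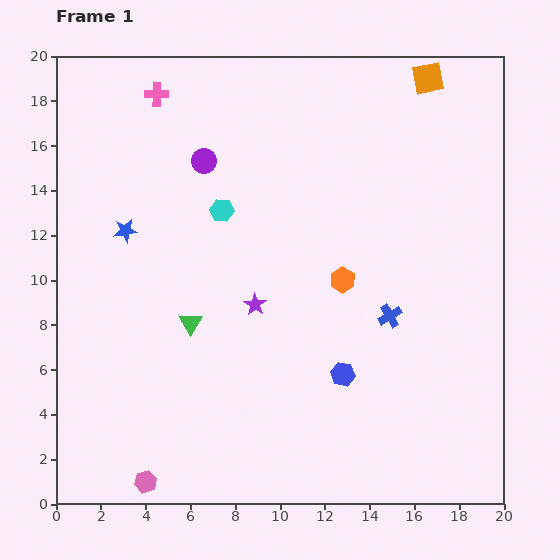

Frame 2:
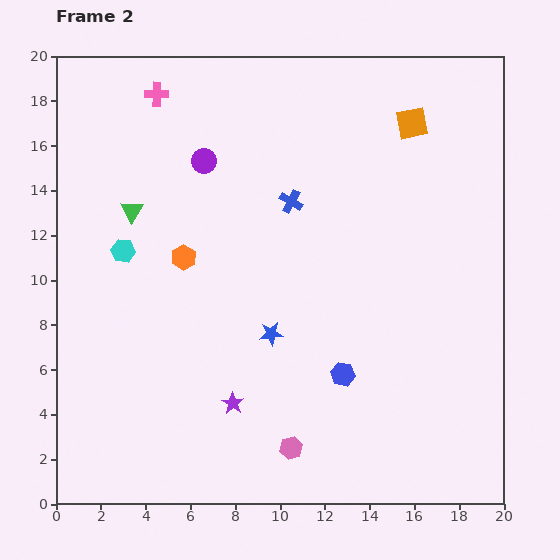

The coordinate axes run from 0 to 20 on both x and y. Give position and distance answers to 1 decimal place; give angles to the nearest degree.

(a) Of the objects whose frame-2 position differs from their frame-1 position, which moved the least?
the orange square

(moved 2.1)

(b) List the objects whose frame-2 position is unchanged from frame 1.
the pink cross, the purple circle, the blue hexagon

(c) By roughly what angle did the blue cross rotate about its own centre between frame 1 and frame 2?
31° counter-clockwise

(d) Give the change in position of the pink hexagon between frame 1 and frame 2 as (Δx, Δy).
(6.5, 1.5)

The pink hexagon was at (4.0, 1.0) in frame 1 and (10.5, 2.5) in frame 2.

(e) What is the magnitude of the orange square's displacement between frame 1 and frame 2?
2.1

The orange square moved from (16.6, 19.0) to (15.9, 17.0), a distance of √(0.7² + 2.0²) ≈ 2.1.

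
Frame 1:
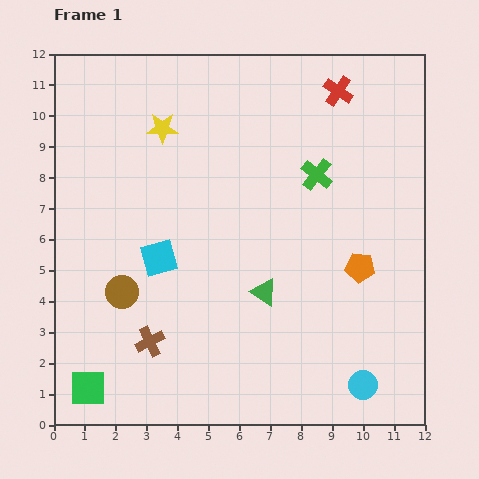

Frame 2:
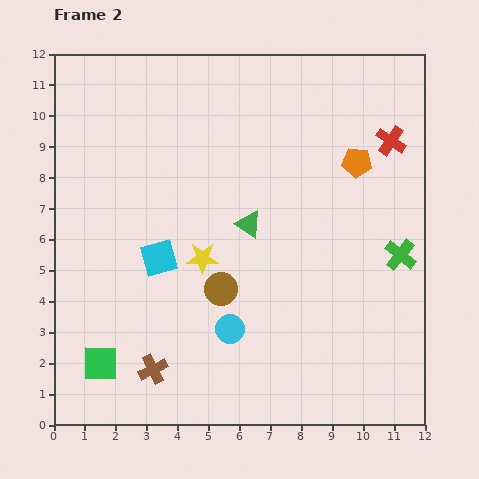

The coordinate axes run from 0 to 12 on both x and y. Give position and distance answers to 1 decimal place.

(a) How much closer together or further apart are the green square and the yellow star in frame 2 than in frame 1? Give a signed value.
-4.0

Distance in frame 1: 8.7. Distance in frame 2: 4.7.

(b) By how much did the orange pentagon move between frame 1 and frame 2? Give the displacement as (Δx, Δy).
(-0.1, 3.4)

The orange pentagon was at (9.9, 5.1) in frame 1 and (9.8, 8.5) in frame 2.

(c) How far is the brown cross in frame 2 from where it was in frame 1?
0.9

The brown cross moved from (3.1, 2.7) to (3.2, 1.8), a distance of √(0.1² + 0.9²) ≈ 0.9.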